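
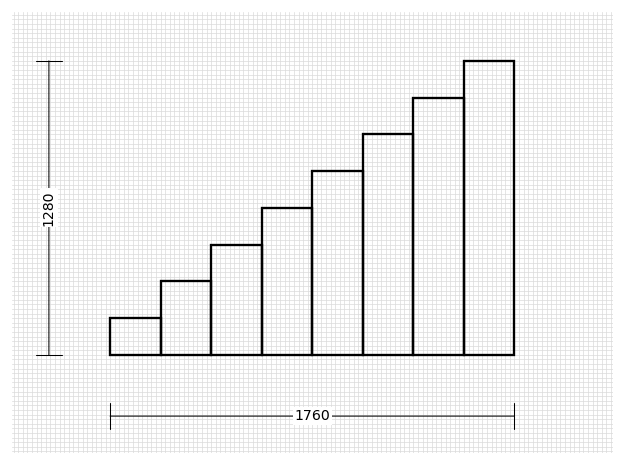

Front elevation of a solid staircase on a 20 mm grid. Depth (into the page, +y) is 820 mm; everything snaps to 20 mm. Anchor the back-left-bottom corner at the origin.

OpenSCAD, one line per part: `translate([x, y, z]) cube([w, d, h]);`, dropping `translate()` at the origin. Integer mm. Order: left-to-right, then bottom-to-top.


cube([220, 820, 160]);
translate([220, 0, 0]) cube([220, 820, 320]);
translate([440, 0, 0]) cube([220, 820, 480]);
translate([660, 0, 0]) cube([220, 820, 640]);
translate([880, 0, 0]) cube([220, 820, 800]);
translate([1100, 0, 0]) cube([220, 820, 960]);
translate([1320, 0, 0]) cube([220, 820, 1120]);
translate([1540, 0, 0]) cube([220, 820, 1280]);


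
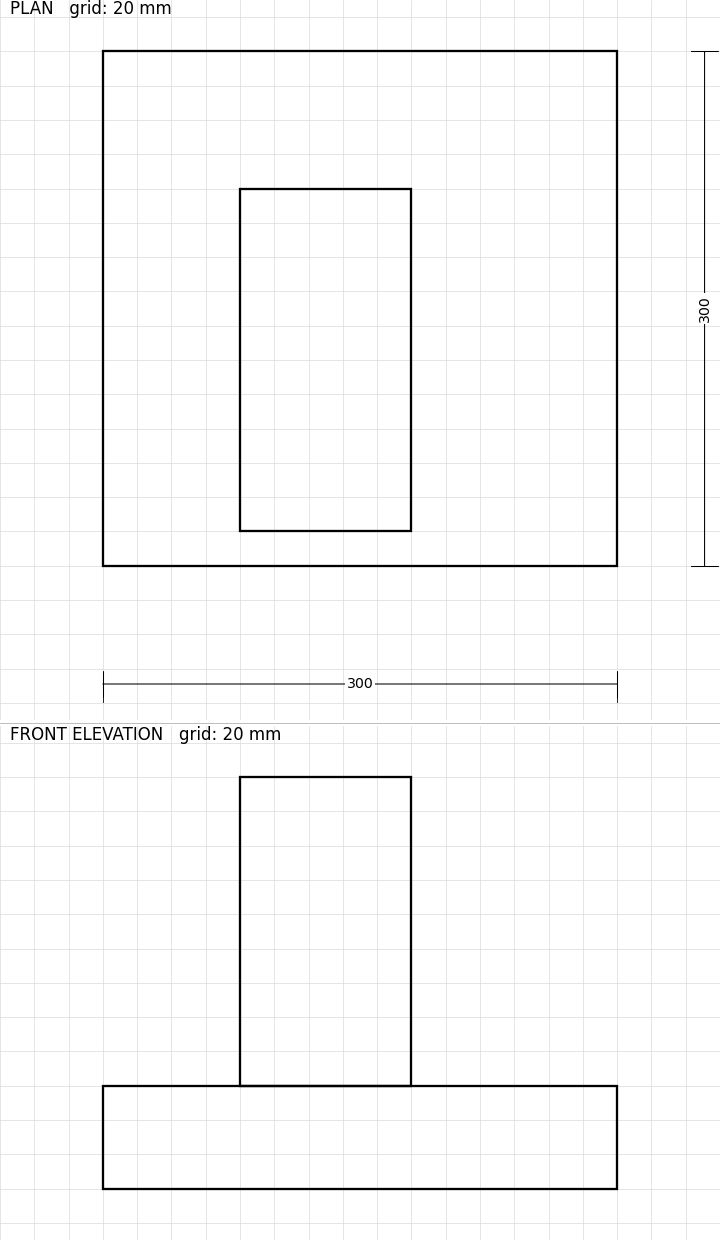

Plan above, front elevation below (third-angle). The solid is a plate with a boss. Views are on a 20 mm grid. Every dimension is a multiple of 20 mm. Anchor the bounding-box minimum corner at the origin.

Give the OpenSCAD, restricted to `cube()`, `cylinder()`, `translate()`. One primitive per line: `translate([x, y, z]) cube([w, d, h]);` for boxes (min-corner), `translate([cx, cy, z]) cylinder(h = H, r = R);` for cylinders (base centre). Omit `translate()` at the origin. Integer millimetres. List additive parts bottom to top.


cube([300, 300, 60]);
translate([80, 20, 60]) cube([100, 200, 180]);


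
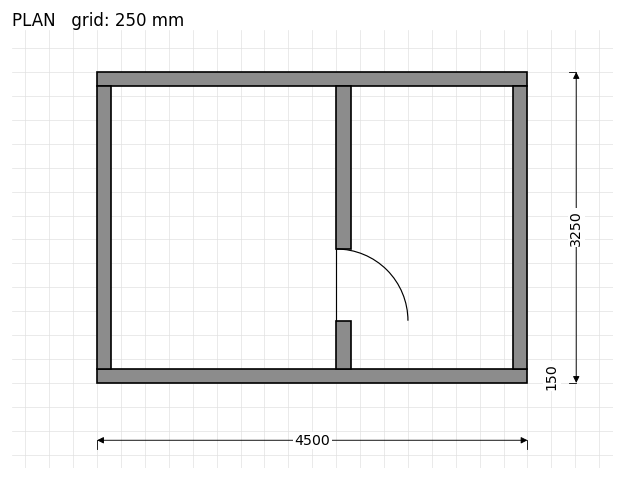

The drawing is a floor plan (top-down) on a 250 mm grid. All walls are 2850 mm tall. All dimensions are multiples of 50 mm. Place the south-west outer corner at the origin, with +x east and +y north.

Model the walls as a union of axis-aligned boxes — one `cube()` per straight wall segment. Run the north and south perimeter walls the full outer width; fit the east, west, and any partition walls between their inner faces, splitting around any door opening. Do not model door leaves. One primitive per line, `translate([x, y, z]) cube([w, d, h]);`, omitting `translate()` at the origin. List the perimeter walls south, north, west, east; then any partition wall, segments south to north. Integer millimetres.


cube([4500, 150, 2850]);
translate([0, 3100, 0]) cube([4500, 150, 2850]);
translate([0, 150, 0]) cube([150, 2950, 2850]);
translate([4350, 150, 0]) cube([150, 2950, 2850]);
translate([2500, 150, 0]) cube([150, 500, 2850]);
translate([2500, 1400, 0]) cube([150, 1700, 2850]);


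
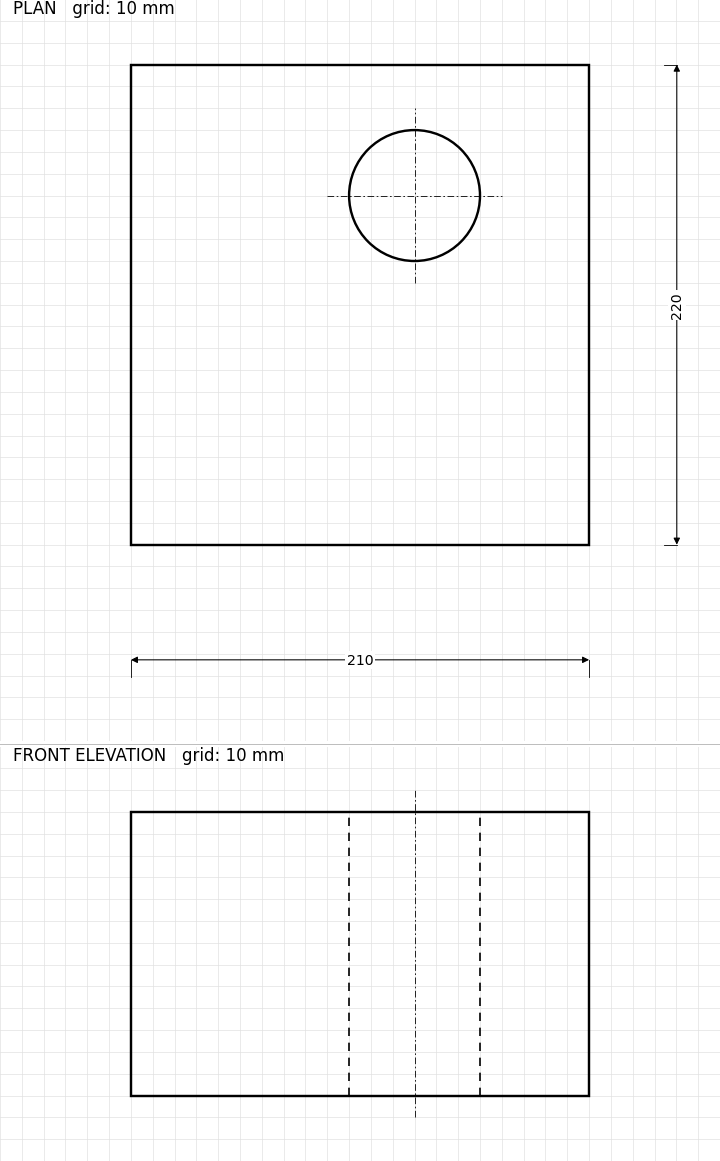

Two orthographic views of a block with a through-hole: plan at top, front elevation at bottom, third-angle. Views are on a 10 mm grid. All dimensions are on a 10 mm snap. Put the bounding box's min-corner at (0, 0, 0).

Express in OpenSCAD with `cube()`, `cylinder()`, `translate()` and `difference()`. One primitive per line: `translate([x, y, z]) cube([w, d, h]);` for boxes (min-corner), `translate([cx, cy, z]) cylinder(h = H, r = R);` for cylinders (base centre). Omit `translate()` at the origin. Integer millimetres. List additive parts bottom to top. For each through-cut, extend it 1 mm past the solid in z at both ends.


difference() {
  cube([210, 220, 130]);
  translate([130, 160, -1]) cylinder(h = 132, r = 30);
}


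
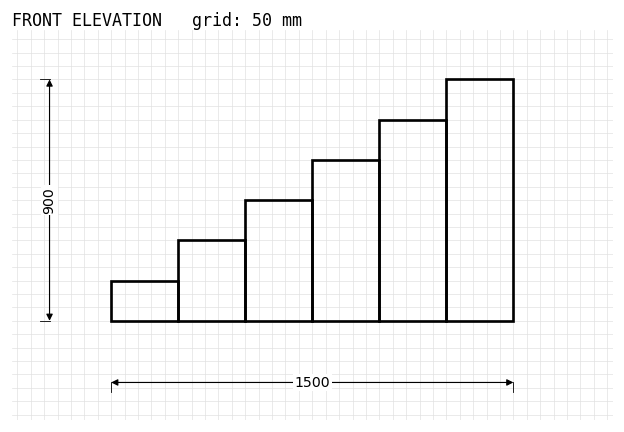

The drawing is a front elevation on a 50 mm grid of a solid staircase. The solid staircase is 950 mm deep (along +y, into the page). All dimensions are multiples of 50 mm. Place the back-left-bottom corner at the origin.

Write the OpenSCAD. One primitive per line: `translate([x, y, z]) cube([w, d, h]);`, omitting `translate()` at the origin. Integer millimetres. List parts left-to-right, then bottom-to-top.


cube([250, 950, 150]);
translate([250, 0, 0]) cube([250, 950, 300]);
translate([500, 0, 0]) cube([250, 950, 450]);
translate([750, 0, 0]) cube([250, 950, 600]);
translate([1000, 0, 0]) cube([250, 950, 750]);
translate([1250, 0, 0]) cube([250, 950, 900]);


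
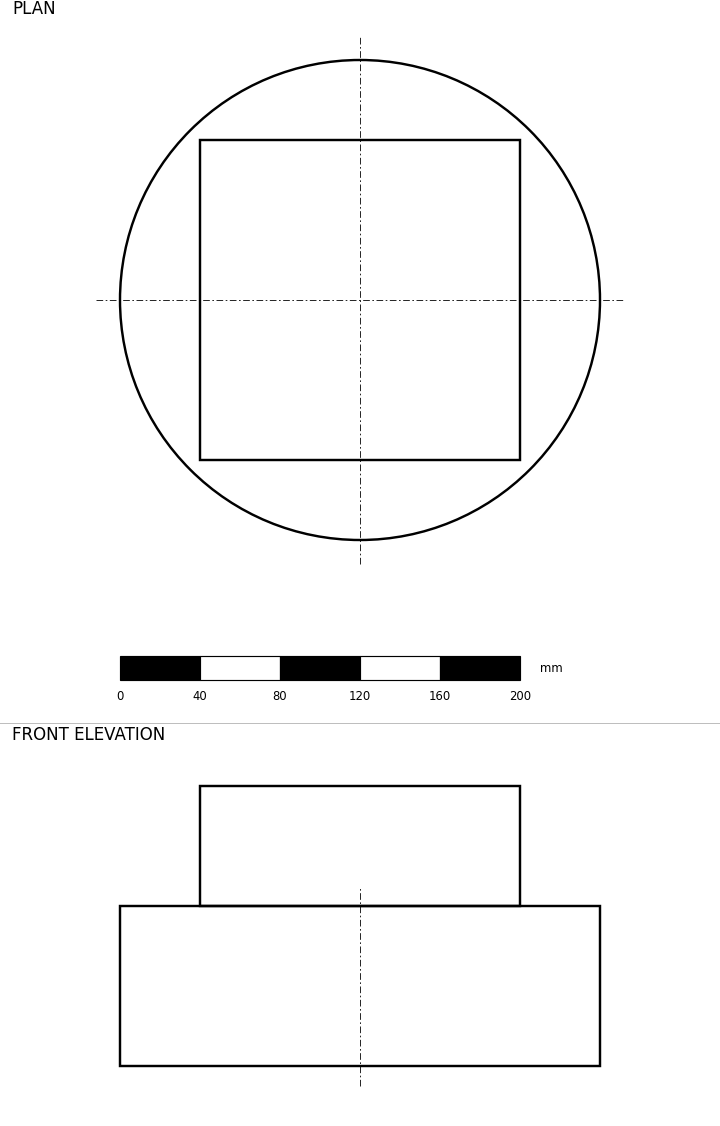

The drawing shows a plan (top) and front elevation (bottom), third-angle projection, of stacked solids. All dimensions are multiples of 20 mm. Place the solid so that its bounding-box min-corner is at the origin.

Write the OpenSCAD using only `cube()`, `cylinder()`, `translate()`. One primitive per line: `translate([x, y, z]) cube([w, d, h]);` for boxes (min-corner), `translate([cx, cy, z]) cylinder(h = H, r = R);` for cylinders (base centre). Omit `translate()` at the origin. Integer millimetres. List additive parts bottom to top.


translate([120, 120, 0]) cylinder(h = 80, r = 120);
translate([40, 40, 80]) cube([160, 160, 60]);


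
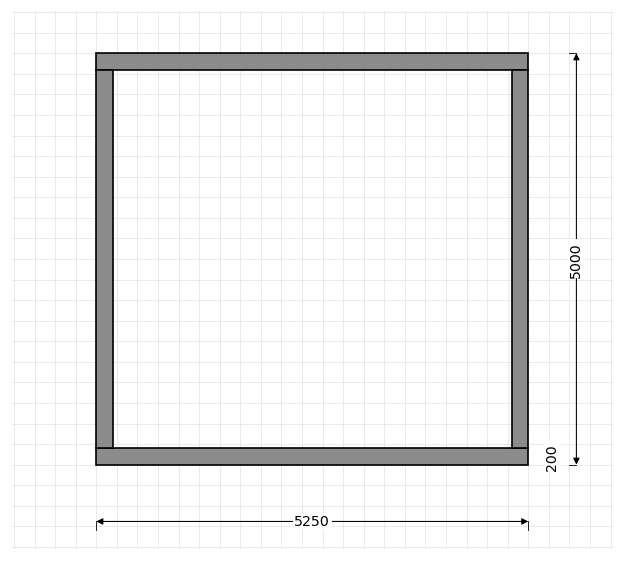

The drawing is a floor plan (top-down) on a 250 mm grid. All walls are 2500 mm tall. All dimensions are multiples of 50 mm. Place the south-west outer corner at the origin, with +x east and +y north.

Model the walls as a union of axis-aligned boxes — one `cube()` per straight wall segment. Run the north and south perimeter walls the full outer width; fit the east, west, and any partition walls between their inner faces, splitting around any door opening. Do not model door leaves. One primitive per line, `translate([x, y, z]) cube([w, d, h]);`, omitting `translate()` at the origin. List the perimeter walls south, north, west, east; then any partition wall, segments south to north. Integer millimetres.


cube([5250, 200, 2500]);
translate([0, 4800, 0]) cube([5250, 200, 2500]);
translate([0, 200, 0]) cube([200, 4600, 2500]);
translate([5050, 200, 0]) cube([200, 4600, 2500]);


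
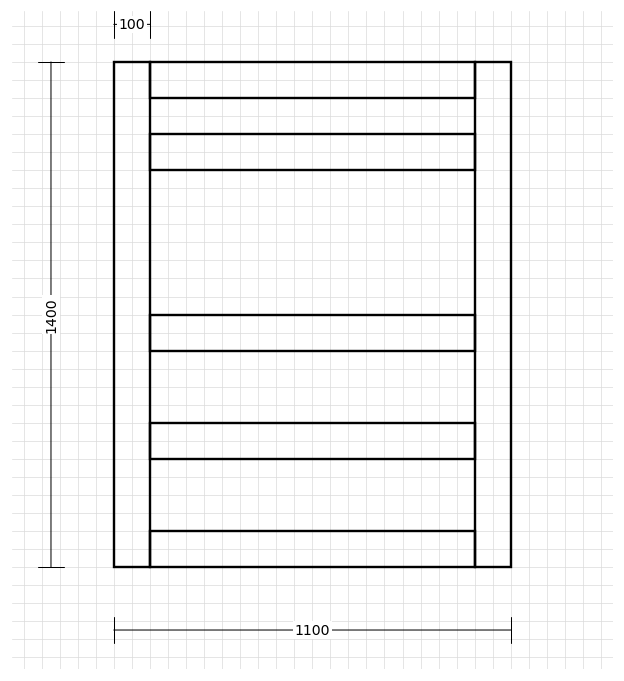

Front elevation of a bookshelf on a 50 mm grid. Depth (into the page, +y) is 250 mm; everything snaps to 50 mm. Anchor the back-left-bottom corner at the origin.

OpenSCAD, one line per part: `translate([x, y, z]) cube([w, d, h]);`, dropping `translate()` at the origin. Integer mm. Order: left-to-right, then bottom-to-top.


cube([100, 250, 1400]);
translate([100, 0, 0]) cube([900, 250, 100]);
translate([100, 0, 300]) cube([900, 250, 100]);
translate([100, 0, 600]) cube([900, 250, 100]);
translate([100, 0, 1100]) cube([900, 250, 100]);
translate([100, 0, 1300]) cube([900, 250, 100]);
translate([1000, 0, 0]) cube([100, 250, 1400]);


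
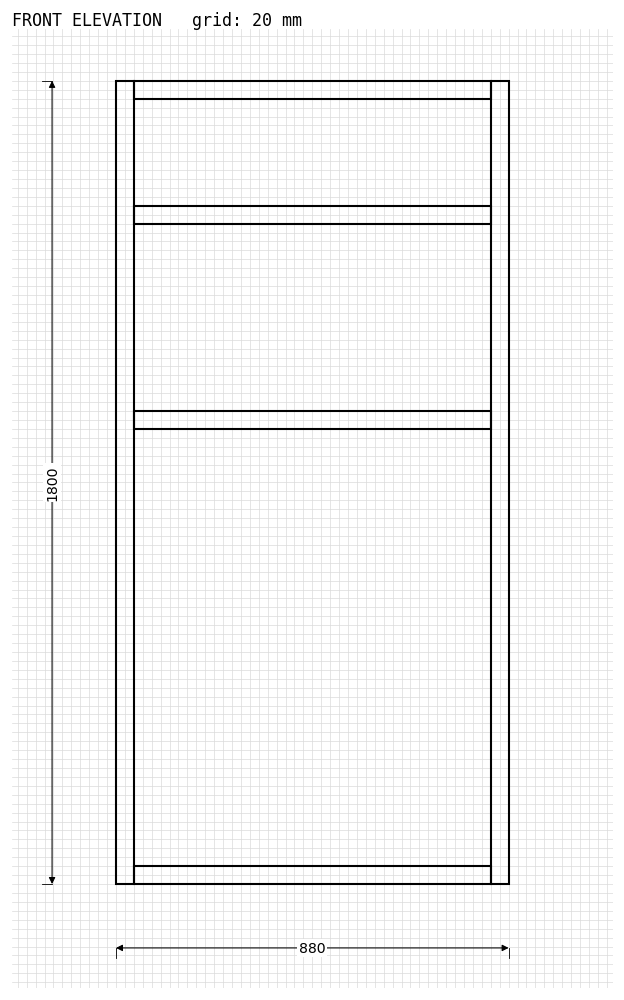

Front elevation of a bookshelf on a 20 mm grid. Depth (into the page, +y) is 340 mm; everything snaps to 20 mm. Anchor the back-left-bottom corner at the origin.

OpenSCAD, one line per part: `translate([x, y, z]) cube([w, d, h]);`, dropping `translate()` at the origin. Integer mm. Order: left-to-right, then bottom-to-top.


cube([40, 340, 1800]);
translate([40, 0, 0]) cube([800, 340, 40]);
translate([40, 0, 1020]) cube([800, 340, 40]);
translate([40, 0, 1480]) cube([800, 340, 40]);
translate([40, 0, 1760]) cube([800, 340, 40]);
translate([840, 0, 0]) cube([40, 340, 1800]);


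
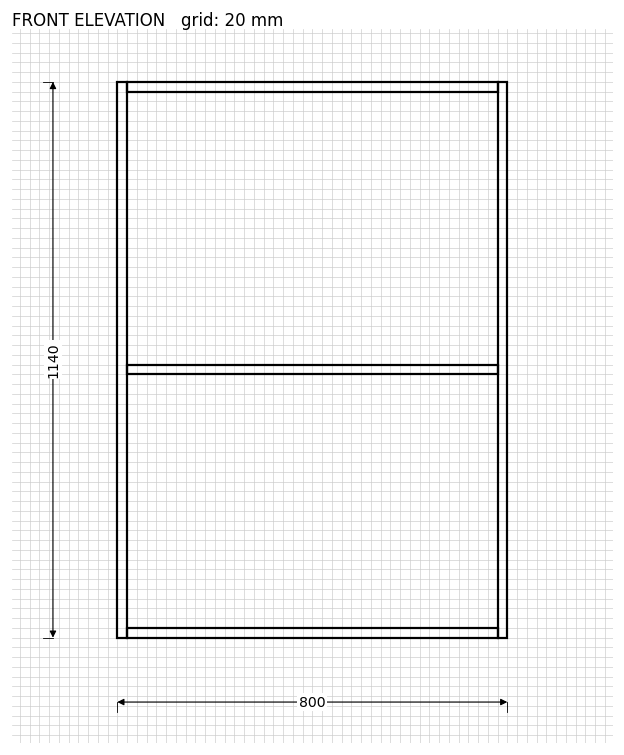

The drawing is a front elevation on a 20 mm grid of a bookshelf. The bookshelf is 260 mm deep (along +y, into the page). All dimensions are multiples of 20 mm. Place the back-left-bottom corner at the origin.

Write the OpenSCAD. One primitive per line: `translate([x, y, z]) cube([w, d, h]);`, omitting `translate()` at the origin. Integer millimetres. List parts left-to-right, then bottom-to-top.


cube([20, 260, 1140]);
translate([20, 0, 0]) cube([760, 260, 20]);
translate([20, 0, 540]) cube([760, 260, 20]);
translate([20, 0, 1120]) cube([760, 260, 20]);
translate([780, 0, 0]) cube([20, 260, 1140]);


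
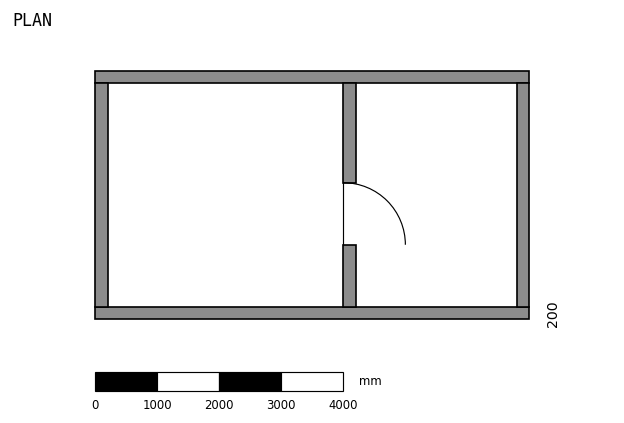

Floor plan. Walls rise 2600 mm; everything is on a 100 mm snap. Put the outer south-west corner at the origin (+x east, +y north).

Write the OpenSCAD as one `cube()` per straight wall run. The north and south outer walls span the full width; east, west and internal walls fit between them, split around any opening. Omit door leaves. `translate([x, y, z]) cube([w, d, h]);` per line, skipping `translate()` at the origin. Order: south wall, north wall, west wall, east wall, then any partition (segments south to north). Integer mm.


cube([7000, 200, 2600]);
translate([0, 3800, 0]) cube([7000, 200, 2600]);
translate([0, 200, 0]) cube([200, 3600, 2600]);
translate([6800, 200, 0]) cube([200, 3600, 2600]);
translate([4000, 200, 0]) cube([200, 1000, 2600]);
translate([4000, 2200, 0]) cube([200, 1600, 2600]);


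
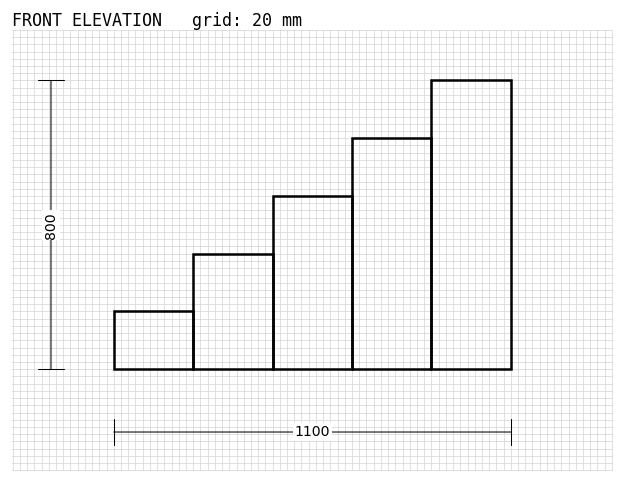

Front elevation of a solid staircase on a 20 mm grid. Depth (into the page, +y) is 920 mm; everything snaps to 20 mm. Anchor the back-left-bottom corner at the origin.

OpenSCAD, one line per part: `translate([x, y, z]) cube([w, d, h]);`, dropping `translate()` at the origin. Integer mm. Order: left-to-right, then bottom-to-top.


cube([220, 920, 160]);
translate([220, 0, 0]) cube([220, 920, 320]);
translate([440, 0, 0]) cube([220, 920, 480]);
translate([660, 0, 0]) cube([220, 920, 640]);
translate([880, 0, 0]) cube([220, 920, 800]);


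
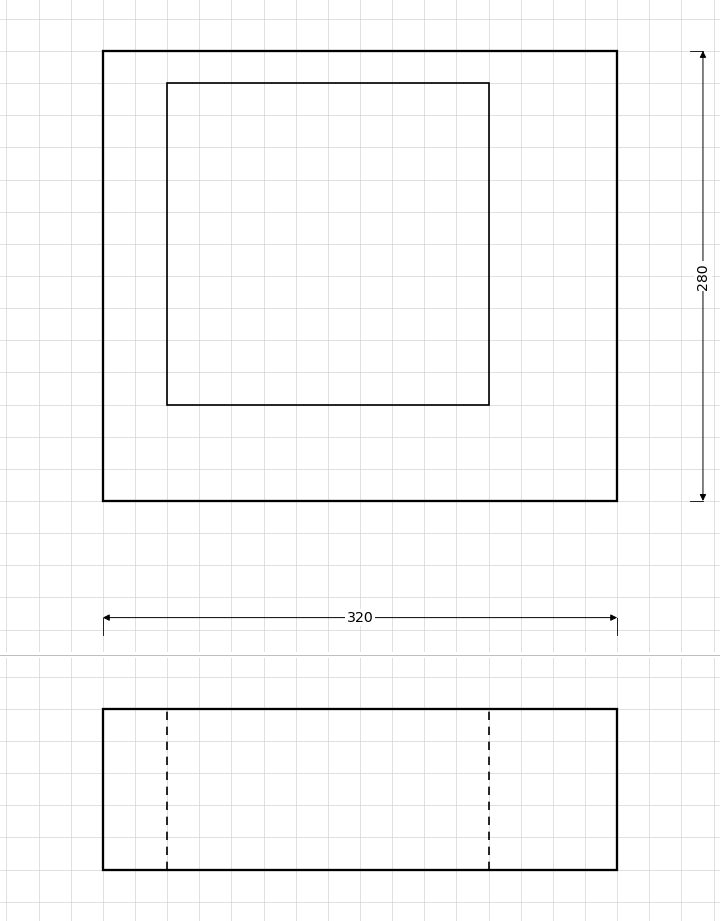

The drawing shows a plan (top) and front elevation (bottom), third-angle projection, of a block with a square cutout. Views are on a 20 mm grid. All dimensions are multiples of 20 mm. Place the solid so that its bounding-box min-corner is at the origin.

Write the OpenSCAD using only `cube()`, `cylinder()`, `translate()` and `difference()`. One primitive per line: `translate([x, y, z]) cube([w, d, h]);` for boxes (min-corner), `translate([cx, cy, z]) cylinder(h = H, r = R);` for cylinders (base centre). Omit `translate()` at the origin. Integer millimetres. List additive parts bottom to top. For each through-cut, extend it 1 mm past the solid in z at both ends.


difference() {
  cube([320, 280, 100]);
  translate([40, 60, -1]) cube([200, 200, 102]);
}


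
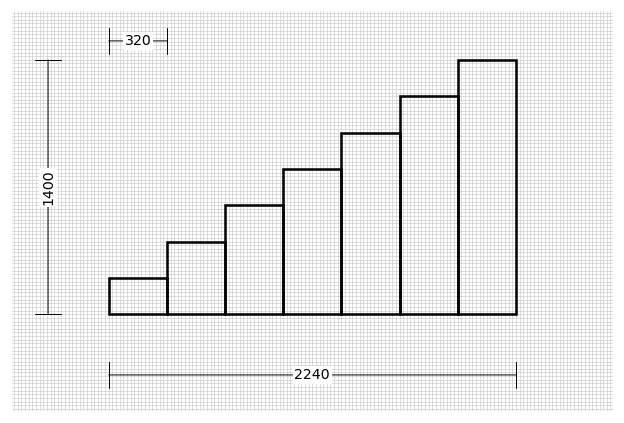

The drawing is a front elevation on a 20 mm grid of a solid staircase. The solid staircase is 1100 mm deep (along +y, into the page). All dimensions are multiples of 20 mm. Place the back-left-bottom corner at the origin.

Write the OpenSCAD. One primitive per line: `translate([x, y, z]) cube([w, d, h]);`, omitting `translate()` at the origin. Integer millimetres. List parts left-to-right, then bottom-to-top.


cube([320, 1100, 200]);
translate([320, 0, 0]) cube([320, 1100, 400]);
translate([640, 0, 0]) cube([320, 1100, 600]);
translate([960, 0, 0]) cube([320, 1100, 800]);
translate([1280, 0, 0]) cube([320, 1100, 1000]);
translate([1600, 0, 0]) cube([320, 1100, 1200]);
translate([1920, 0, 0]) cube([320, 1100, 1400]);


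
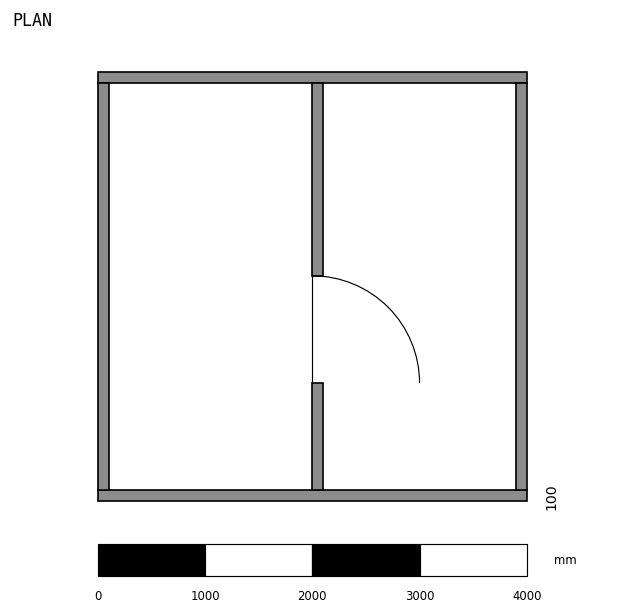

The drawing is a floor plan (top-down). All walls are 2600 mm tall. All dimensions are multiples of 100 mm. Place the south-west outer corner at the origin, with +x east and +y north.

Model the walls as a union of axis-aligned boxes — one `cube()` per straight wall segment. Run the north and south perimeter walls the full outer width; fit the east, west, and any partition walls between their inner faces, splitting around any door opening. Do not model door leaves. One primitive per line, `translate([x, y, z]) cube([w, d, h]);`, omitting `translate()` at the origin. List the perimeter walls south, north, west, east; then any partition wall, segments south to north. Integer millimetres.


cube([4000, 100, 2600]);
translate([0, 3900, 0]) cube([4000, 100, 2600]);
translate([0, 100, 0]) cube([100, 3800, 2600]);
translate([3900, 100, 0]) cube([100, 3800, 2600]);
translate([2000, 100, 0]) cube([100, 1000, 2600]);
translate([2000, 2100, 0]) cube([100, 1800, 2600]);


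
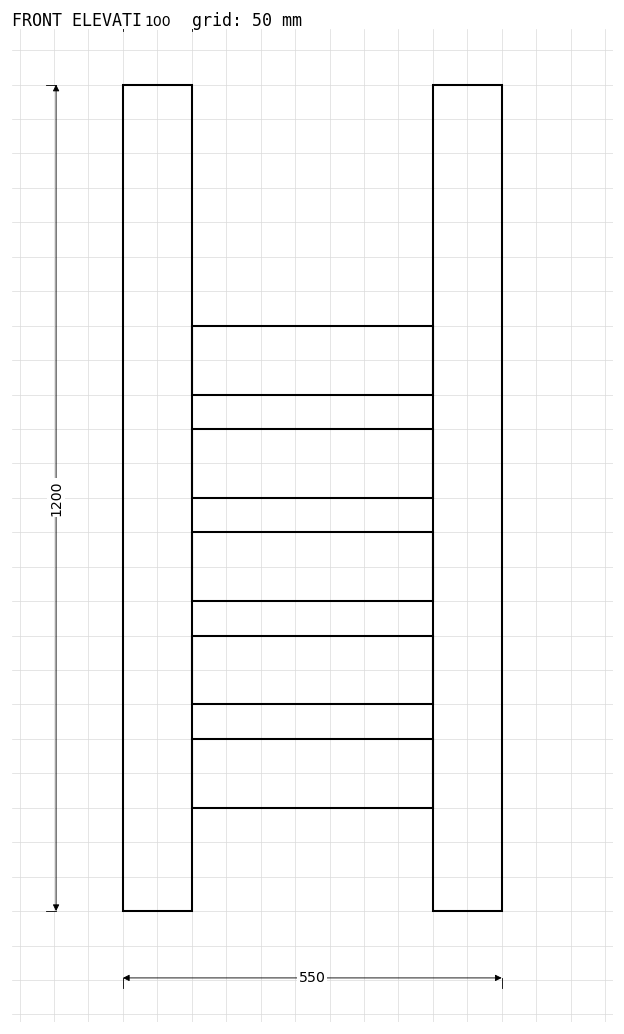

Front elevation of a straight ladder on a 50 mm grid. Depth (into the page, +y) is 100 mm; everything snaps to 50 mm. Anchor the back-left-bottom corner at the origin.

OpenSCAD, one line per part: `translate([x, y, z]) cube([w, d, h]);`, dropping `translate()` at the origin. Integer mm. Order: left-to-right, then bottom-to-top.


cube([100, 100, 1200]);
translate([100, 0, 150]) cube([350, 100, 100]);
translate([100, 0, 300]) cube([350, 100, 100]);
translate([100, 0, 450]) cube([350, 100, 100]);
translate([100, 0, 600]) cube([350, 100, 100]);
translate([100, 0, 750]) cube([350, 100, 100]);
translate([450, 0, 0]) cube([100, 100, 1200]);


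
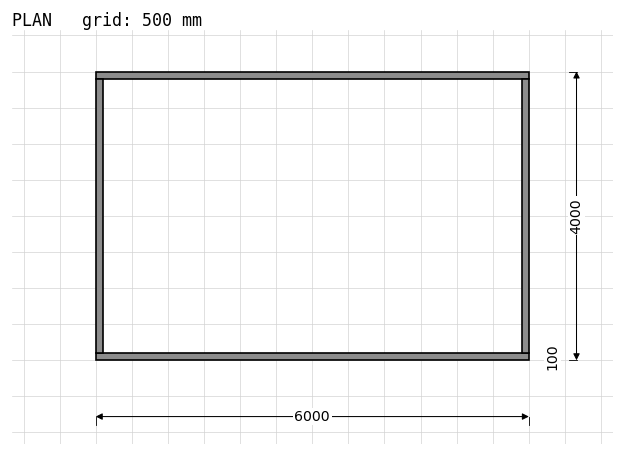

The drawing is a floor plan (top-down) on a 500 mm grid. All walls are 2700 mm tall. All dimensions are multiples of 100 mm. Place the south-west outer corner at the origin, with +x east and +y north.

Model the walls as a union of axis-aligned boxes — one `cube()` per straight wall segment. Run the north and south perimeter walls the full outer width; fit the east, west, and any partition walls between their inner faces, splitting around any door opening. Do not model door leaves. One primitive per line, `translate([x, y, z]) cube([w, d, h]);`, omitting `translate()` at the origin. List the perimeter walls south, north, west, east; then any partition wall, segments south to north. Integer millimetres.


cube([6000, 100, 2700]);
translate([0, 3900, 0]) cube([6000, 100, 2700]);
translate([0, 100, 0]) cube([100, 3800, 2700]);
translate([5900, 100, 0]) cube([100, 3800, 2700]);


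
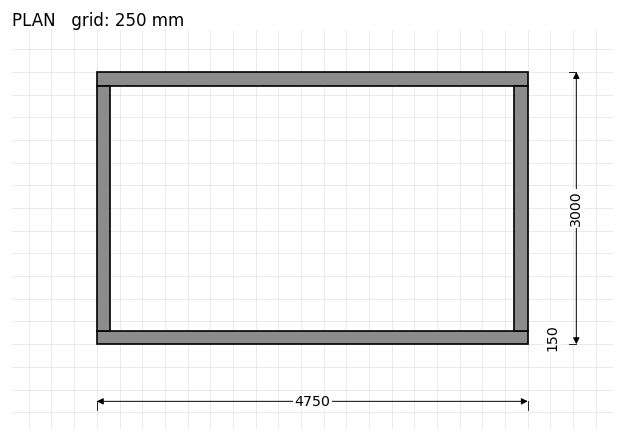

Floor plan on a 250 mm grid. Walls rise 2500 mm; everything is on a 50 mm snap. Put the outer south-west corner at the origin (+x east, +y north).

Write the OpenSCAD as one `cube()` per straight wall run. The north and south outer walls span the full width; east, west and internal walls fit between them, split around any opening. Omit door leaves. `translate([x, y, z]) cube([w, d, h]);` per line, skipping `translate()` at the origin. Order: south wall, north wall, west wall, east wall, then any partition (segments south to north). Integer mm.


cube([4750, 150, 2500]);
translate([0, 2850, 0]) cube([4750, 150, 2500]);
translate([0, 150, 0]) cube([150, 2700, 2500]);
translate([4600, 150, 0]) cube([150, 2700, 2500]);


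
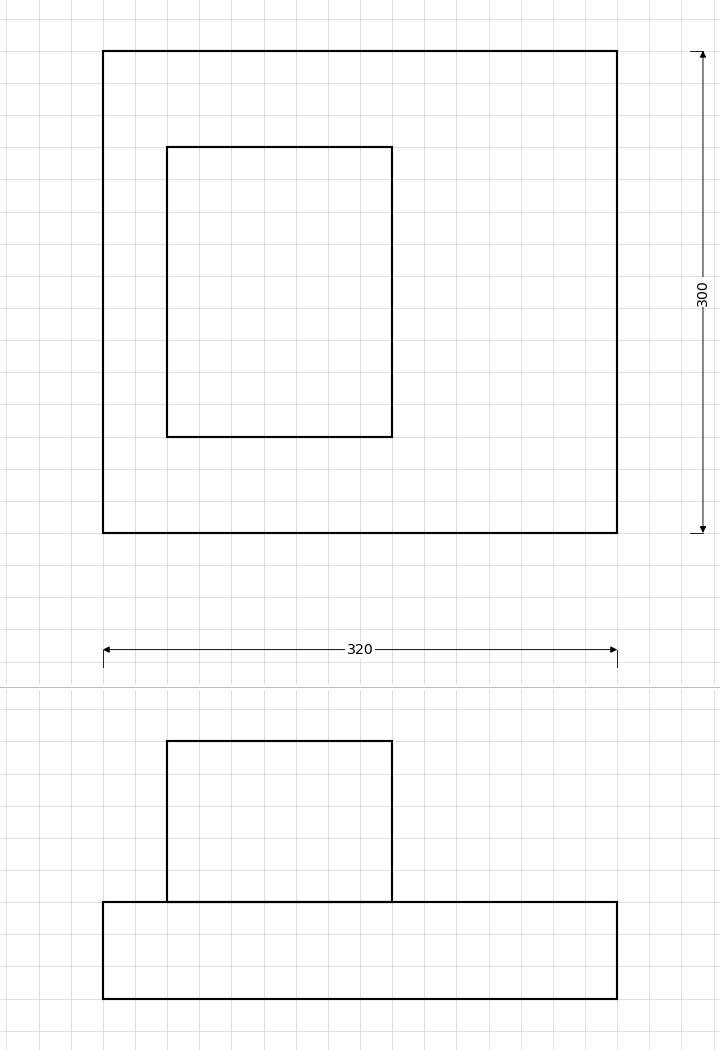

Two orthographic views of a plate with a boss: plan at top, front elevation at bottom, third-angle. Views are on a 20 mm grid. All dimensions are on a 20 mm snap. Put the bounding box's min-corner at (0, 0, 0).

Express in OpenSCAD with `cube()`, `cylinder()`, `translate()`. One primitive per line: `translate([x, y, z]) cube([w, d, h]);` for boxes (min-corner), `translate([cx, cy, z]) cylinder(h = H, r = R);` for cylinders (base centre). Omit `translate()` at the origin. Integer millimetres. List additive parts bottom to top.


cube([320, 300, 60]);
translate([40, 60, 60]) cube([140, 180, 100]);


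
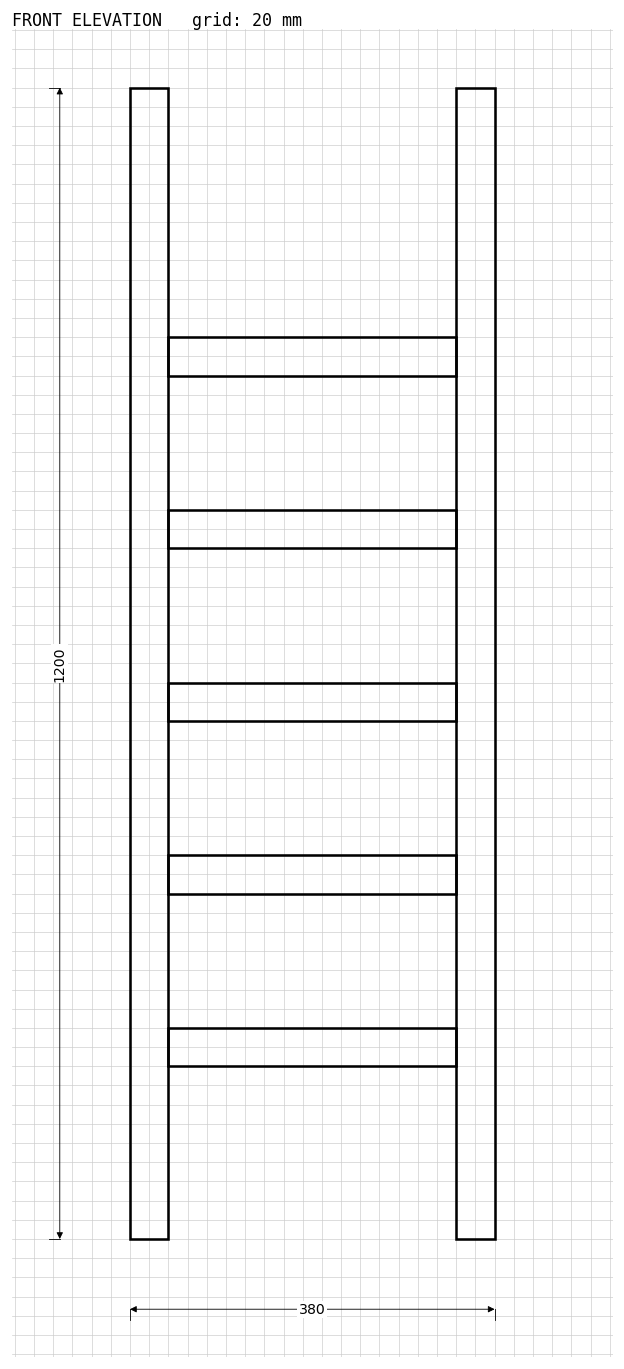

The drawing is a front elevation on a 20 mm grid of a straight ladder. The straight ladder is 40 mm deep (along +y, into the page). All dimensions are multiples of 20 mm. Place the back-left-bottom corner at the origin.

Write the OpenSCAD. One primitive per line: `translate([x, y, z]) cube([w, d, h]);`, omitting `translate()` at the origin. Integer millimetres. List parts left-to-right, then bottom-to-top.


cube([40, 40, 1200]);
translate([40, 0, 180]) cube([300, 40, 40]);
translate([40, 0, 360]) cube([300, 40, 40]);
translate([40, 0, 540]) cube([300, 40, 40]);
translate([40, 0, 720]) cube([300, 40, 40]);
translate([40, 0, 900]) cube([300, 40, 40]);
translate([340, 0, 0]) cube([40, 40, 1200]);


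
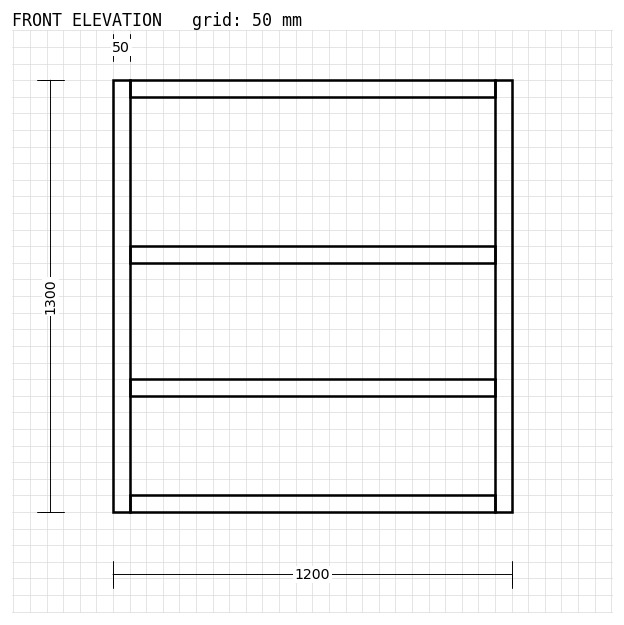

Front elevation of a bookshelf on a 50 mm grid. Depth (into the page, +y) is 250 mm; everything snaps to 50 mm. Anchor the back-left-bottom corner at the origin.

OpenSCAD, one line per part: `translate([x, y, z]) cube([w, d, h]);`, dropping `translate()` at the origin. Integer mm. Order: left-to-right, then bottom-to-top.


cube([50, 250, 1300]);
translate([50, 0, 0]) cube([1100, 250, 50]);
translate([50, 0, 350]) cube([1100, 250, 50]);
translate([50, 0, 750]) cube([1100, 250, 50]);
translate([50, 0, 1250]) cube([1100, 250, 50]);
translate([1150, 0, 0]) cube([50, 250, 1300]);


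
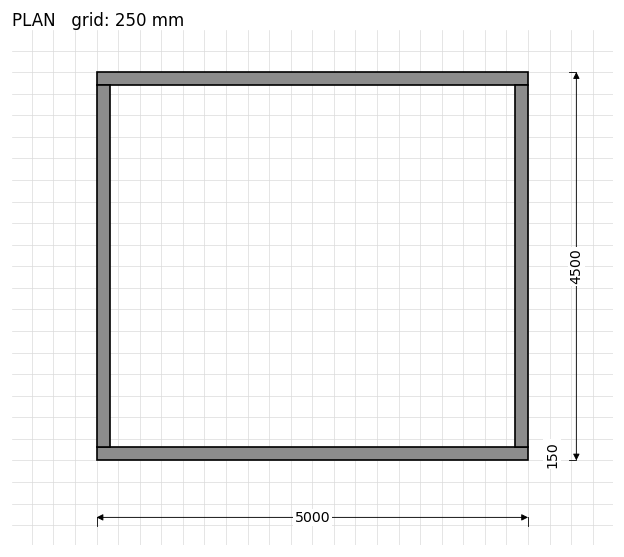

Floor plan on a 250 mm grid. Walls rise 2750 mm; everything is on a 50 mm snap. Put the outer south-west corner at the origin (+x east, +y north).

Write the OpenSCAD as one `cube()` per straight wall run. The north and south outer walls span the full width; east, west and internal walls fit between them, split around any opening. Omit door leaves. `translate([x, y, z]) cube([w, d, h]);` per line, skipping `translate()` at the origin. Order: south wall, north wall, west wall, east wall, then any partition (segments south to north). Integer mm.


cube([5000, 150, 2750]);
translate([0, 4350, 0]) cube([5000, 150, 2750]);
translate([0, 150, 0]) cube([150, 4200, 2750]);
translate([4850, 150, 0]) cube([150, 4200, 2750]);


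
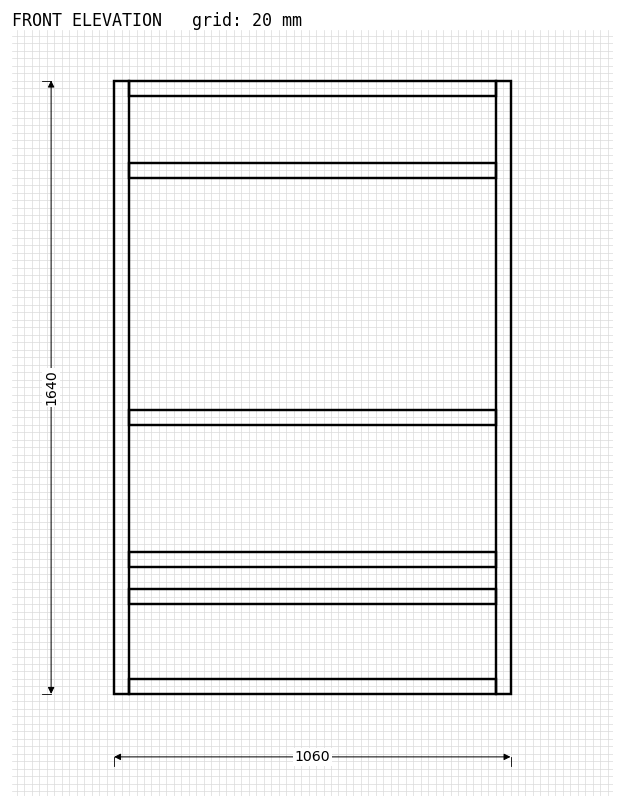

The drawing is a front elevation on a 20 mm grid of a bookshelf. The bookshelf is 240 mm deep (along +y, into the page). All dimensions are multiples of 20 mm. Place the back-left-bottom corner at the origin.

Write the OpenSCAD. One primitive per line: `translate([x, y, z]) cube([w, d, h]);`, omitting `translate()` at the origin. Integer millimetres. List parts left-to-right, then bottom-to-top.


cube([40, 240, 1640]);
translate([40, 0, 0]) cube([980, 240, 40]);
translate([40, 0, 240]) cube([980, 240, 40]);
translate([40, 0, 340]) cube([980, 240, 40]);
translate([40, 0, 720]) cube([980, 240, 40]);
translate([40, 0, 1380]) cube([980, 240, 40]);
translate([40, 0, 1600]) cube([980, 240, 40]);
translate([1020, 0, 0]) cube([40, 240, 1640]);


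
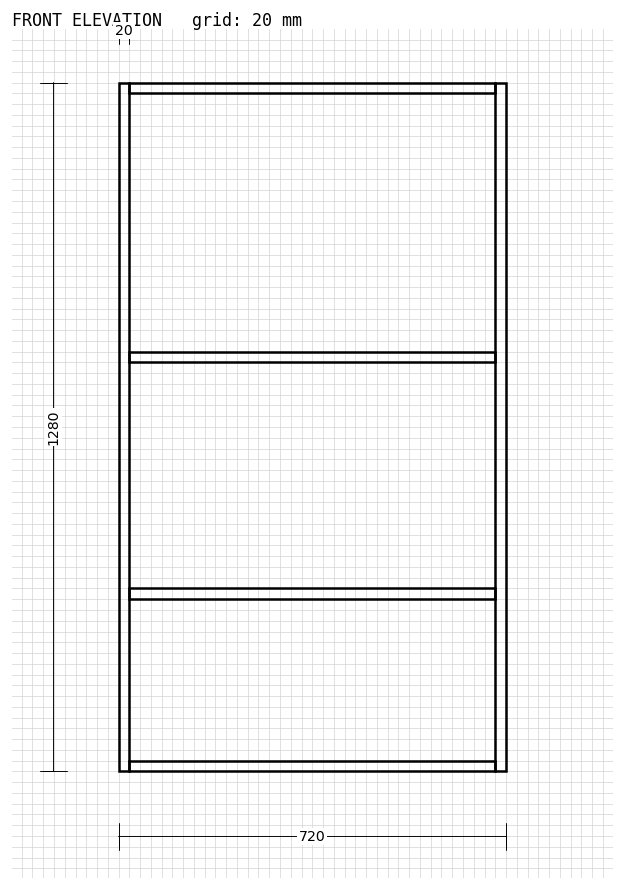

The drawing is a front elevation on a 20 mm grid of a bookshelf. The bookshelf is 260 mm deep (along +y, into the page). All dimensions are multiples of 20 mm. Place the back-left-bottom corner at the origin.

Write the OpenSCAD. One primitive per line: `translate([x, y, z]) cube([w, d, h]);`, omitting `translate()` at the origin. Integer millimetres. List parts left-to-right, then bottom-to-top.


cube([20, 260, 1280]);
translate([20, 0, 0]) cube([680, 260, 20]);
translate([20, 0, 320]) cube([680, 260, 20]);
translate([20, 0, 760]) cube([680, 260, 20]);
translate([20, 0, 1260]) cube([680, 260, 20]);
translate([700, 0, 0]) cube([20, 260, 1280]);


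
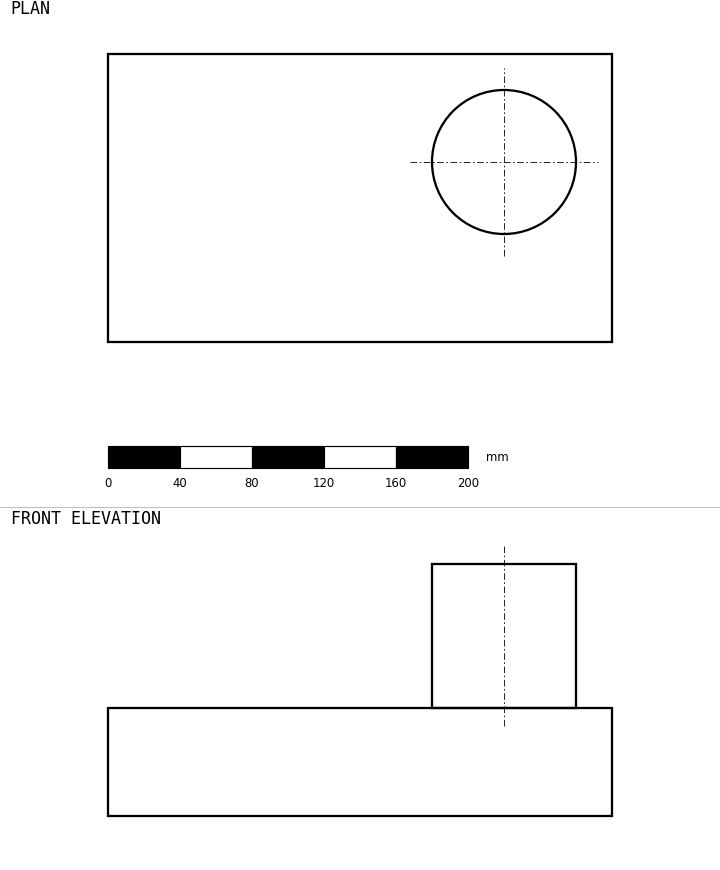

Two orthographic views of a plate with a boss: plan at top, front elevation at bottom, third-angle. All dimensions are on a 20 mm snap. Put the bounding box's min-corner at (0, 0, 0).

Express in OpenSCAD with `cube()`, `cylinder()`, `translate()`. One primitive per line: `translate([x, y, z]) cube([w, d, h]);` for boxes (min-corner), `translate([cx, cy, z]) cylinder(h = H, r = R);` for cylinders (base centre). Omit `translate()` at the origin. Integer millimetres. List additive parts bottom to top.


cube([280, 160, 60]);
translate([220, 100, 60]) cylinder(h = 80, r = 40);


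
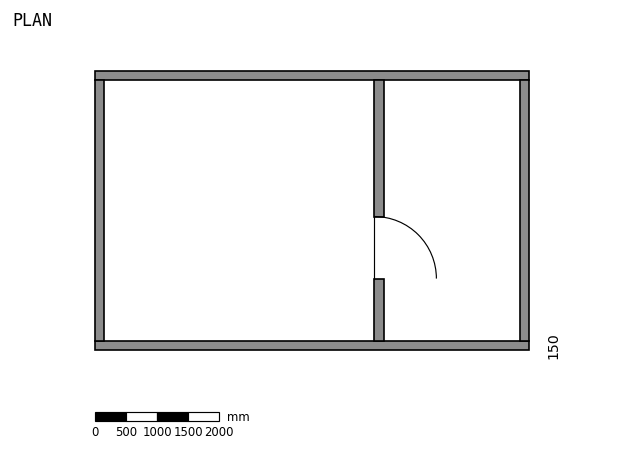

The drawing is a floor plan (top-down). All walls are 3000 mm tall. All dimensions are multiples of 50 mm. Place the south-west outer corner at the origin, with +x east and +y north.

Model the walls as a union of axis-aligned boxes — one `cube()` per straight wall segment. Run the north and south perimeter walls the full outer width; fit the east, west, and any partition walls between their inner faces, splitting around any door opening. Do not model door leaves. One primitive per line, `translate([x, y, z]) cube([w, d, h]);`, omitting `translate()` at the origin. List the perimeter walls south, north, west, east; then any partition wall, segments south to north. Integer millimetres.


cube([7000, 150, 3000]);
translate([0, 4350, 0]) cube([7000, 150, 3000]);
translate([0, 150, 0]) cube([150, 4200, 3000]);
translate([6850, 150, 0]) cube([150, 4200, 3000]);
translate([4500, 150, 0]) cube([150, 1000, 3000]);
translate([4500, 2150, 0]) cube([150, 2200, 3000]);


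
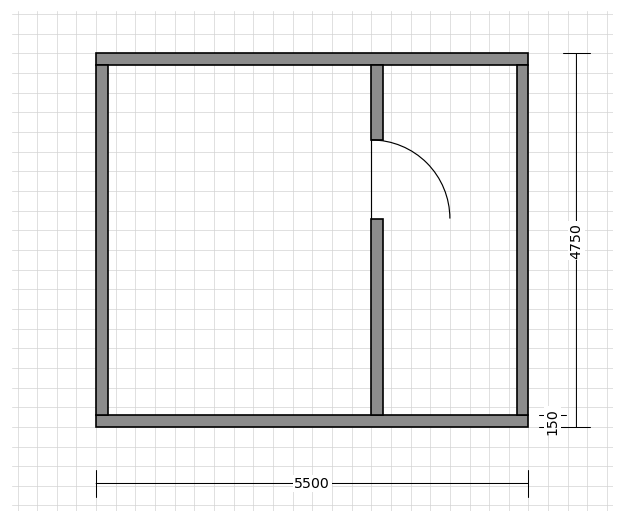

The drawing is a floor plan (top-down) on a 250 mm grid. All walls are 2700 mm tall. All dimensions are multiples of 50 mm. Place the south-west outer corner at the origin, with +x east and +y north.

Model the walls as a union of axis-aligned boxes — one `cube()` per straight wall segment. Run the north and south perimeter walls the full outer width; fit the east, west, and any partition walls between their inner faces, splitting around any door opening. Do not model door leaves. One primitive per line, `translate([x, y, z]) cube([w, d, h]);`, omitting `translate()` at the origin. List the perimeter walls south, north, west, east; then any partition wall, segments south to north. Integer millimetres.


cube([5500, 150, 2700]);
translate([0, 4600, 0]) cube([5500, 150, 2700]);
translate([0, 150, 0]) cube([150, 4450, 2700]);
translate([5350, 150, 0]) cube([150, 4450, 2700]);
translate([3500, 150, 0]) cube([150, 2500, 2700]);
translate([3500, 3650, 0]) cube([150, 950, 2700]);


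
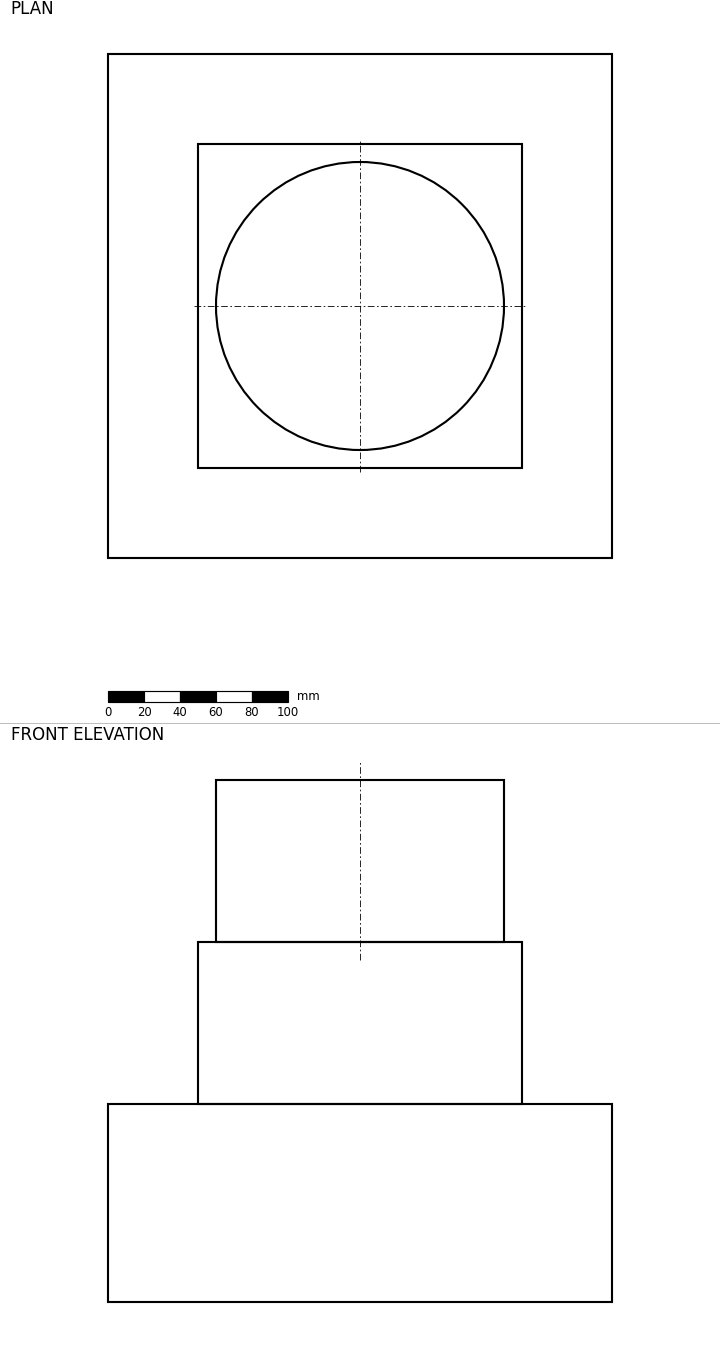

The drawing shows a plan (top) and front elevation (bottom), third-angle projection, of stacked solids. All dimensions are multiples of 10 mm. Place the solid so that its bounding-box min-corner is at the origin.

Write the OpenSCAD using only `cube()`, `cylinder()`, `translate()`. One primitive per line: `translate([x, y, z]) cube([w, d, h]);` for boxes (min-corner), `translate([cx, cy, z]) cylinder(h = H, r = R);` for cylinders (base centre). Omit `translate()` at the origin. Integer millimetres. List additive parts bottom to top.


cube([280, 280, 110]);
translate([50, 50, 110]) cube([180, 180, 90]);
translate([140, 140, 200]) cylinder(h = 90, r = 80);


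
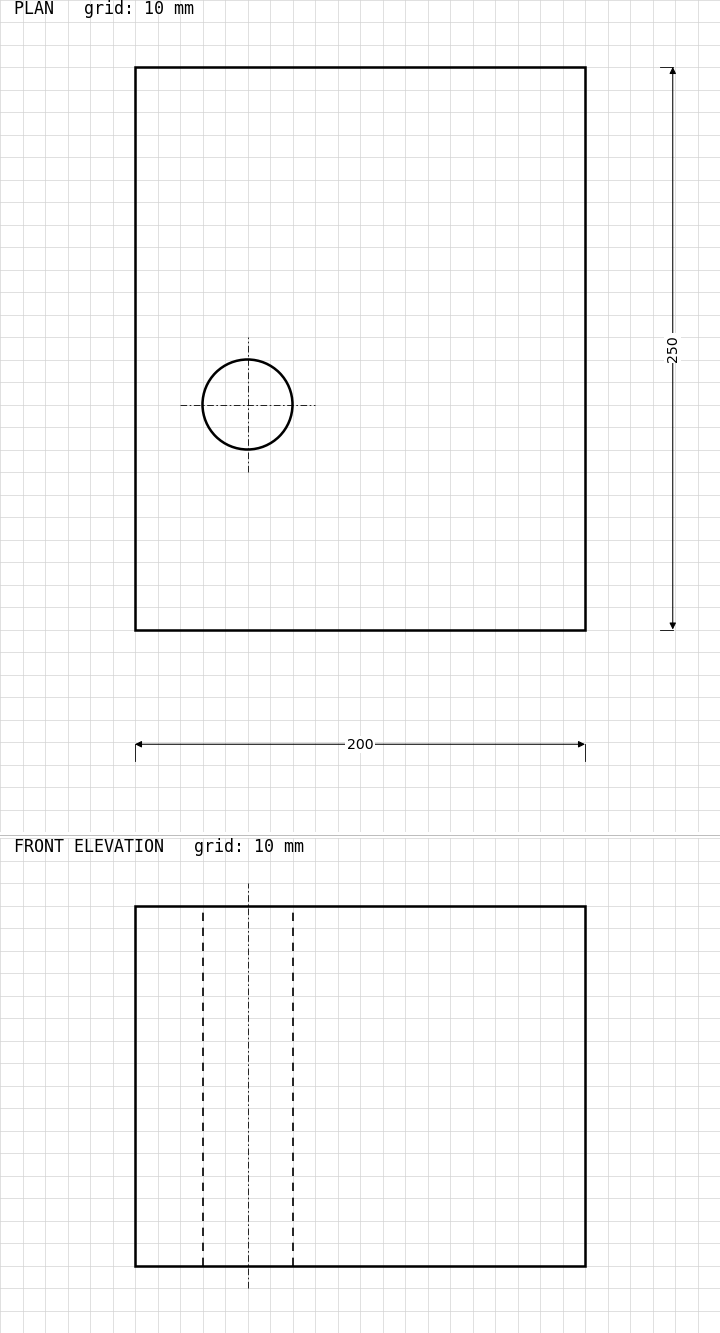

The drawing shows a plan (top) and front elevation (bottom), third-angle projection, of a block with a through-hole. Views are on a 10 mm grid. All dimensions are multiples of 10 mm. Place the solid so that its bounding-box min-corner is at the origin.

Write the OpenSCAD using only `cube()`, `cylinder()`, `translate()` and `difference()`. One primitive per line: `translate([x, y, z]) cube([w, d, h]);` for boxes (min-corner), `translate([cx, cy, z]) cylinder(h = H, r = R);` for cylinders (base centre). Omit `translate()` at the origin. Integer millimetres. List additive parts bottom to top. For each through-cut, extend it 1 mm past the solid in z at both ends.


difference() {
  cube([200, 250, 160]);
  translate([50, 100, -1]) cylinder(h = 162, r = 20);
}


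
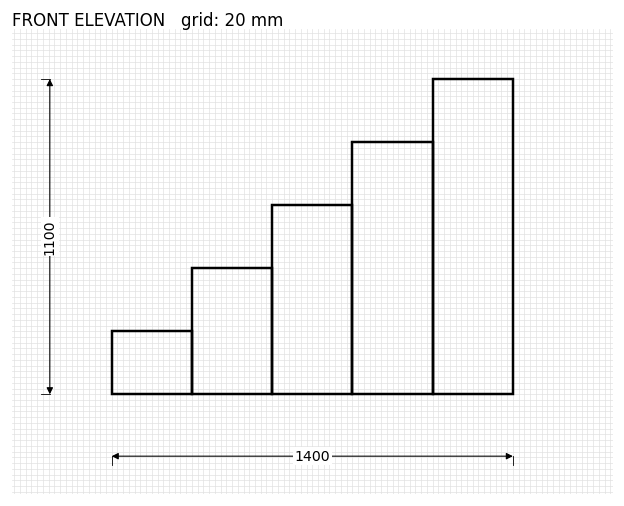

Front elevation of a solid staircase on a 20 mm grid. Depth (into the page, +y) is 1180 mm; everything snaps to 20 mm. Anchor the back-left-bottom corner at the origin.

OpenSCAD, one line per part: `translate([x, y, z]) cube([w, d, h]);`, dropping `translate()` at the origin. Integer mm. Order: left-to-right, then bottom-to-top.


cube([280, 1180, 220]);
translate([280, 0, 0]) cube([280, 1180, 440]);
translate([560, 0, 0]) cube([280, 1180, 660]);
translate([840, 0, 0]) cube([280, 1180, 880]);
translate([1120, 0, 0]) cube([280, 1180, 1100]);


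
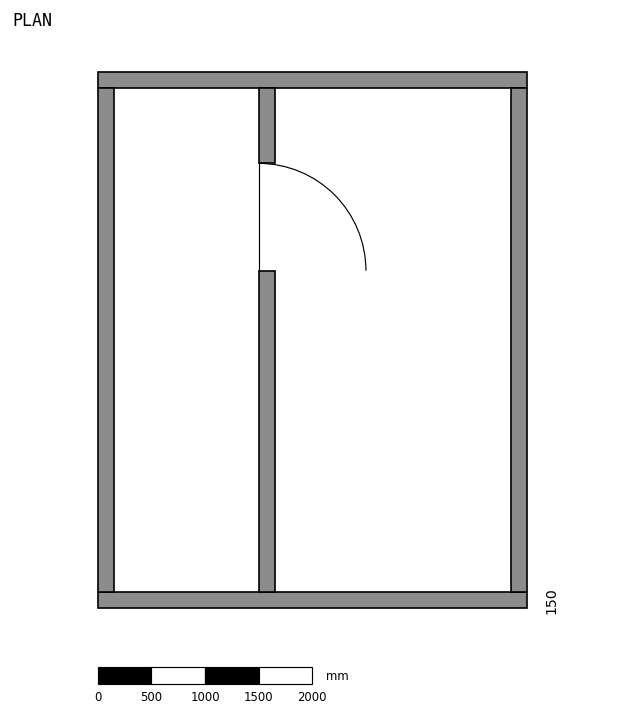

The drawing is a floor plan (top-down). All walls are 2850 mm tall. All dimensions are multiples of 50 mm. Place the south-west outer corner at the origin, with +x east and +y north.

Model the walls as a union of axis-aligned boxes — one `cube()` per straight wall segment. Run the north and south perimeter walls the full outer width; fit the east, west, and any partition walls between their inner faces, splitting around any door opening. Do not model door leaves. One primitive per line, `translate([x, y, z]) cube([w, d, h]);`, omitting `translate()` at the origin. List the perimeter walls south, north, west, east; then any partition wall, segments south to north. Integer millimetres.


cube([4000, 150, 2850]);
translate([0, 4850, 0]) cube([4000, 150, 2850]);
translate([0, 150, 0]) cube([150, 4700, 2850]);
translate([3850, 150, 0]) cube([150, 4700, 2850]);
translate([1500, 150, 0]) cube([150, 3000, 2850]);
translate([1500, 4150, 0]) cube([150, 700, 2850]);


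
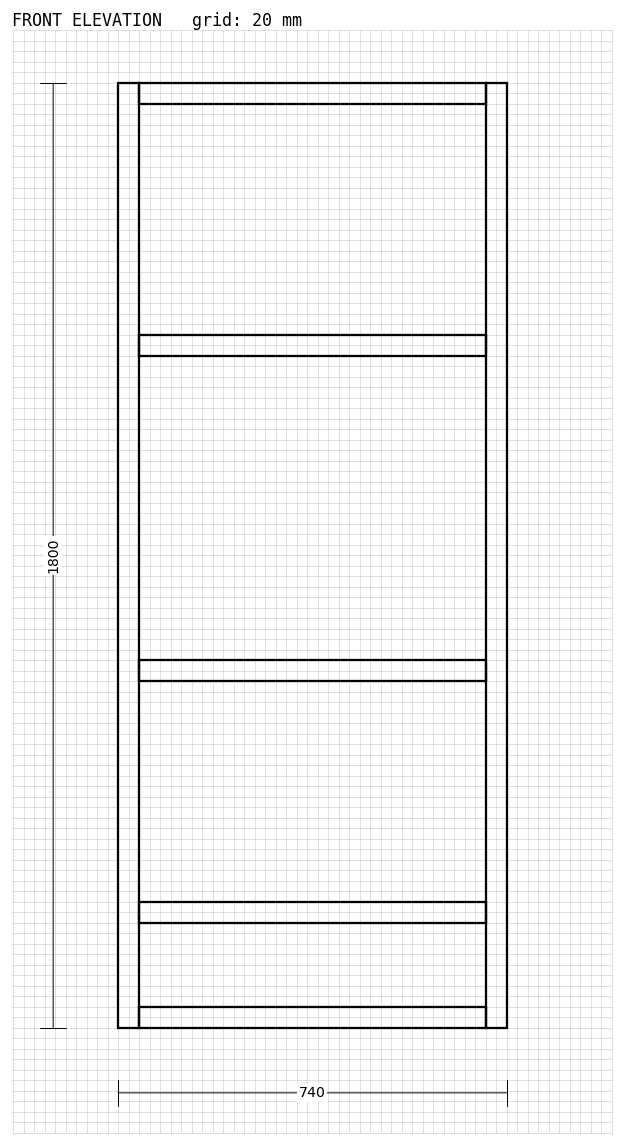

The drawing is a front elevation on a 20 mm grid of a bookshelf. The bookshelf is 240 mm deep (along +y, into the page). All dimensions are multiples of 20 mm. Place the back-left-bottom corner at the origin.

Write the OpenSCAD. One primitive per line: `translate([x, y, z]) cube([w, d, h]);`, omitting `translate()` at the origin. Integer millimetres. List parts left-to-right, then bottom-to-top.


cube([40, 240, 1800]);
translate([40, 0, 0]) cube([660, 240, 40]);
translate([40, 0, 200]) cube([660, 240, 40]);
translate([40, 0, 660]) cube([660, 240, 40]);
translate([40, 0, 1280]) cube([660, 240, 40]);
translate([40, 0, 1760]) cube([660, 240, 40]);
translate([700, 0, 0]) cube([40, 240, 1800]);


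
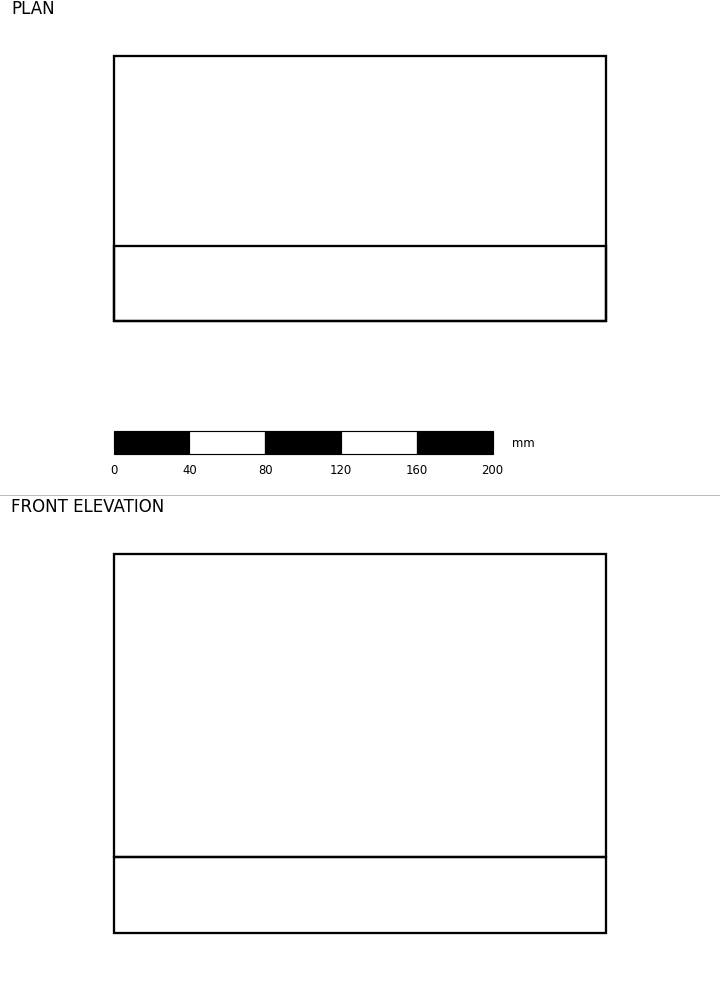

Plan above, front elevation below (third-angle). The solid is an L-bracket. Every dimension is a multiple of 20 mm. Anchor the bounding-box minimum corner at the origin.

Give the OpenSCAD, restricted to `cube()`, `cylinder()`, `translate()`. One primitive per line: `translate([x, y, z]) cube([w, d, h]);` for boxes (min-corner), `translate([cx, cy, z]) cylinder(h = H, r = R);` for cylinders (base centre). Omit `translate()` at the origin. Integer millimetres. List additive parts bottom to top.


cube([260, 140, 40]);
translate([0, 0, 40]) cube([260, 40, 160]);


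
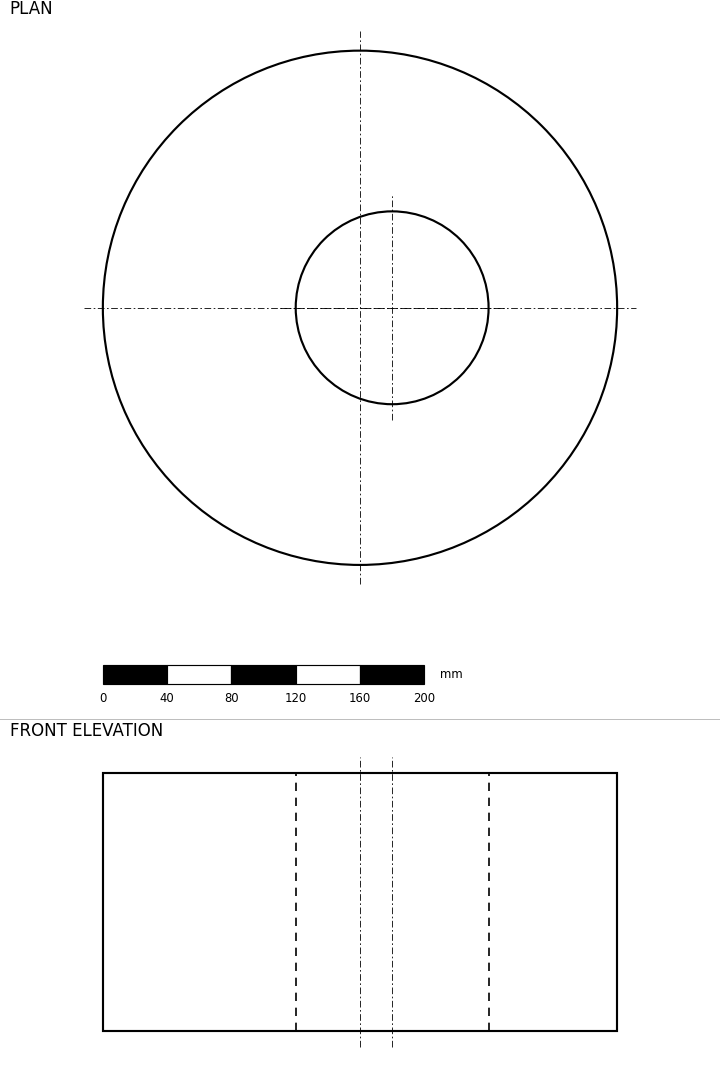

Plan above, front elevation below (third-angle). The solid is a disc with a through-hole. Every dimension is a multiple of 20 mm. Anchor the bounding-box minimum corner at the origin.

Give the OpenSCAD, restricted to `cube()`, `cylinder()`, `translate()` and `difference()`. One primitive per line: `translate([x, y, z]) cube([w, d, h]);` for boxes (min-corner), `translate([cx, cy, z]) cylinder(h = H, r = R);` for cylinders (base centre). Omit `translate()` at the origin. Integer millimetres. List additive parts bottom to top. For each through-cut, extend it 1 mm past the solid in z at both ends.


difference() {
  translate([160, 160, 0]) cylinder(h = 160, r = 160);
  translate([180, 160, -1]) cylinder(h = 162, r = 60);
}


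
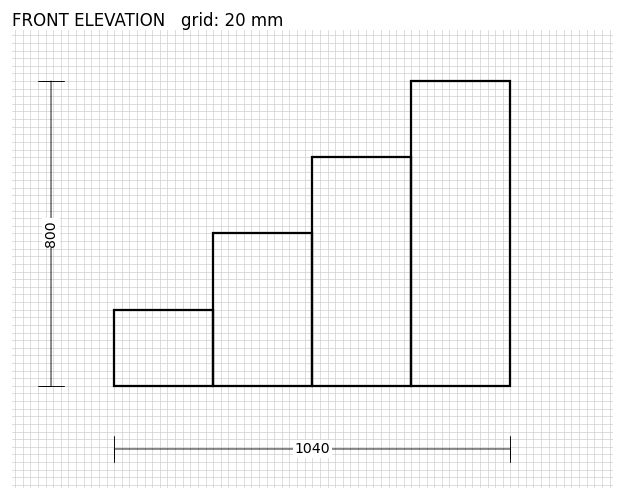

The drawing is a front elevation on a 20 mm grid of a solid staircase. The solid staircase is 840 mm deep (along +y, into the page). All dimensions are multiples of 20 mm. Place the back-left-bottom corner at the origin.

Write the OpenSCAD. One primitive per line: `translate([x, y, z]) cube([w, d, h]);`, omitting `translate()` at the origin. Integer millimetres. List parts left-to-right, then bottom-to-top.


cube([260, 840, 200]);
translate([260, 0, 0]) cube([260, 840, 400]);
translate([520, 0, 0]) cube([260, 840, 600]);
translate([780, 0, 0]) cube([260, 840, 800]);


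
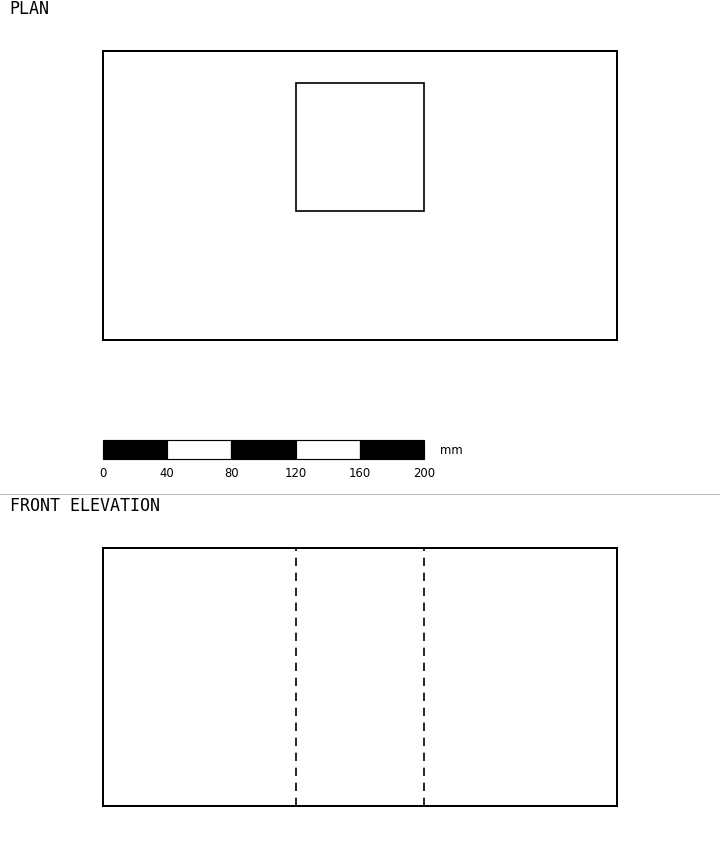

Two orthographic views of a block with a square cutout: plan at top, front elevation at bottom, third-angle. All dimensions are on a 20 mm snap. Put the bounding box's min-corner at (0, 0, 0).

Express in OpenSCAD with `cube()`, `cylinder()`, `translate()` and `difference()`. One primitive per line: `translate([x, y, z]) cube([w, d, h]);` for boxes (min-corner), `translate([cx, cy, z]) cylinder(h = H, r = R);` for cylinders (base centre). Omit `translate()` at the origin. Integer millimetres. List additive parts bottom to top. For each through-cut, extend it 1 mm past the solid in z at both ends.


difference() {
  cube([320, 180, 160]);
  translate([120, 80, -1]) cube([80, 80, 162]);
}


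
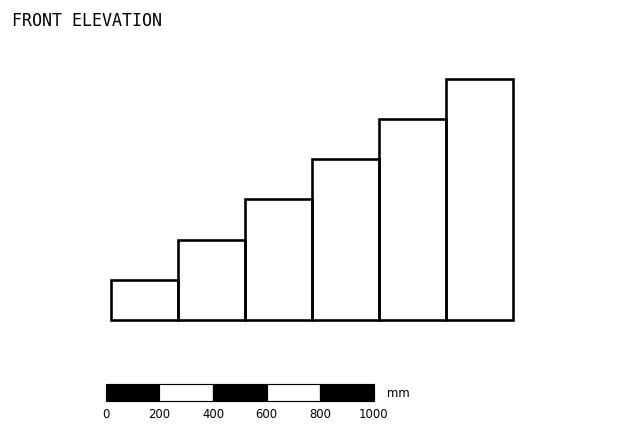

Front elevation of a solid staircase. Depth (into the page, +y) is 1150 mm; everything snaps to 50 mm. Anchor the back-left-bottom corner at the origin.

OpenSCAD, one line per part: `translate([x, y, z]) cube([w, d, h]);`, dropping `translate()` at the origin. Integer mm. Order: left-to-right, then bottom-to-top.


cube([250, 1150, 150]);
translate([250, 0, 0]) cube([250, 1150, 300]);
translate([500, 0, 0]) cube([250, 1150, 450]);
translate([750, 0, 0]) cube([250, 1150, 600]);
translate([1000, 0, 0]) cube([250, 1150, 750]);
translate([1250, 0, 0]) cube([250, 1150, 900]);


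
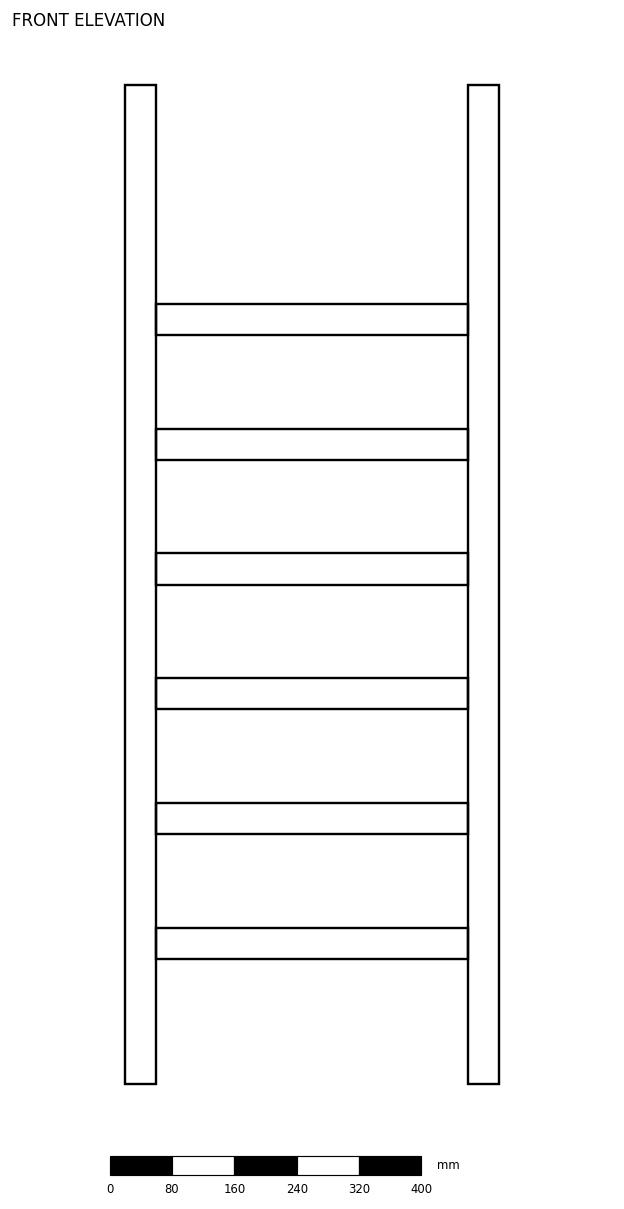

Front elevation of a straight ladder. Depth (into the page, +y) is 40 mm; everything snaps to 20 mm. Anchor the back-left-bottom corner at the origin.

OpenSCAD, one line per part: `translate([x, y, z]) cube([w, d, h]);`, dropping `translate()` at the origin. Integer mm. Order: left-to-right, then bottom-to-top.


cube([40, 40, 1280]);
translate([40, 0, 160]) cube([400, 40, 40]);
translate([40, 0, 320]) cube([400, 40, 40]);
translate([40, 0, 480]) cube([400, 40, 40]);
translate([40, 0, 640]) cube([400, 40, 40]);
translate([40, 0, 800]) cube([400, 40, 40]);
translate([40, 0, 960]) cube([400, 40, 40]);
translate([440, 0, 0]) cube([40, 40, 1280]);


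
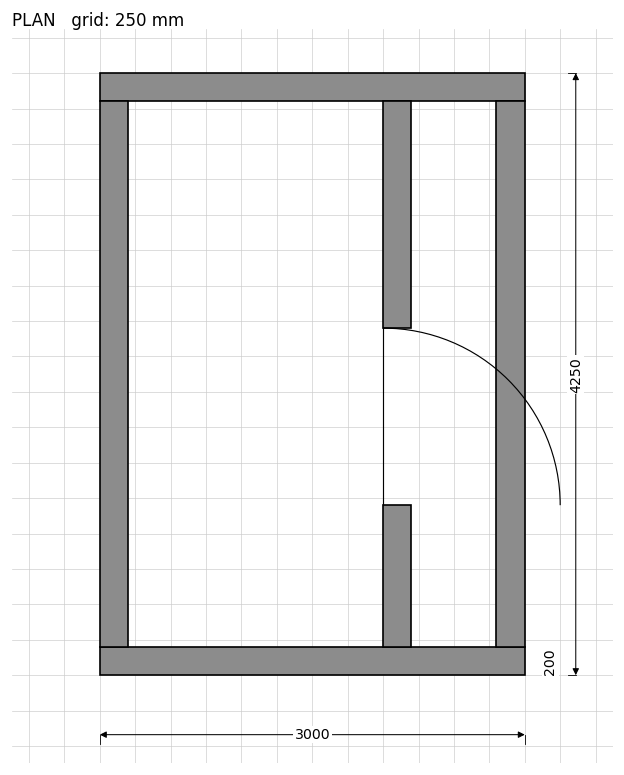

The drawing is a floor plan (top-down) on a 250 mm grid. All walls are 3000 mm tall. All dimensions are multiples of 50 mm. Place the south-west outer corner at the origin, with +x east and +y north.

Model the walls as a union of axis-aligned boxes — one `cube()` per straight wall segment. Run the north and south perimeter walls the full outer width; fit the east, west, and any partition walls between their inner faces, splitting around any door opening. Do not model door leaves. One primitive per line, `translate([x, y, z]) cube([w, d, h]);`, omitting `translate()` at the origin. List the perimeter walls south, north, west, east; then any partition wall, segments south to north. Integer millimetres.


cube([3000, 200, 3000]);
translate([0, 4050, 0]) cube([3000, 200, 3000]);
translate([0, 200, 0]) cube([200, 3850, 3000]);
translate([2800, 200, 0]) cube([200, 3850, 3000]);
translate([2000, 200, 0]) cube([200, 1000, 3000]);
translate([2000, 2450, 0]) cube([200, 1600, 3000]);


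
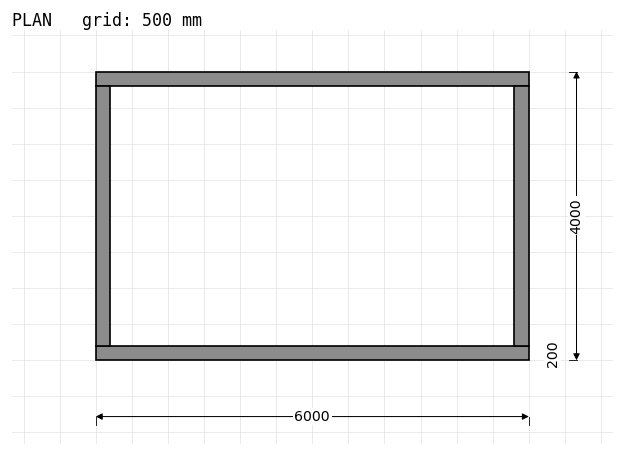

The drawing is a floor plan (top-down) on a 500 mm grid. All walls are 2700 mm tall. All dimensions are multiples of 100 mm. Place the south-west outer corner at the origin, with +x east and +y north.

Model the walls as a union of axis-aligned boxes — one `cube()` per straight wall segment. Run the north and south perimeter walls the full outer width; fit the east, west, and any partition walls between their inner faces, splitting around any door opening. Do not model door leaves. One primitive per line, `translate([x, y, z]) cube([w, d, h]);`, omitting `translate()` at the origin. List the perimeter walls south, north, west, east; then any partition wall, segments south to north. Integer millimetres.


cube([6000, 200, 2700]);
translate([0, 3800, 0]) cube([6000, 200, 2700]);
translate([0, 200, 0]) cube([200, 3600, 2700]);
translate([5800, 200, 0]) cube([200, 3600, 2700]);
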